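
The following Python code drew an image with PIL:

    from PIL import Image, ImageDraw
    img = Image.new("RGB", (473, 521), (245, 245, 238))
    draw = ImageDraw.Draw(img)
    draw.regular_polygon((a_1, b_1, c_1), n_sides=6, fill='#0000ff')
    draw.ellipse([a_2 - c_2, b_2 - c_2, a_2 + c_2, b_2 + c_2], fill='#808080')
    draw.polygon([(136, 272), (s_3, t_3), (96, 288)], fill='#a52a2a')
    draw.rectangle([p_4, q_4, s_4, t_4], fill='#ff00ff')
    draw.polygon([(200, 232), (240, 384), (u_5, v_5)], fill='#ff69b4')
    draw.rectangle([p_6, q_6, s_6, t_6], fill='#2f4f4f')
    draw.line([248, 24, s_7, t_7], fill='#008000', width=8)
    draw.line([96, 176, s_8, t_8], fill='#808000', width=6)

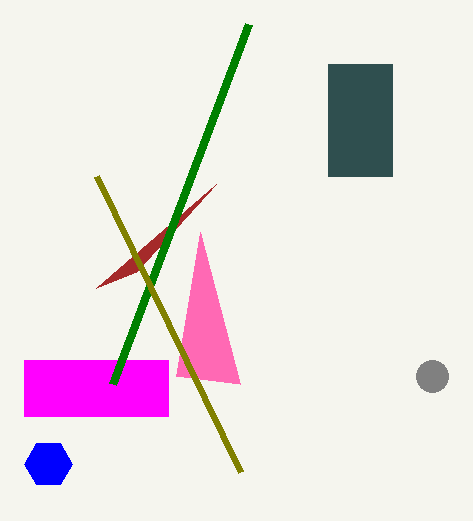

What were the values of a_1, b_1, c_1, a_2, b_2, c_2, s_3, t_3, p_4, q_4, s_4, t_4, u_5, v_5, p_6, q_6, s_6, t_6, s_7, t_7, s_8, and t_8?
a_1 = 48, b_1 = 464, c_1 = 24, a_2 = 432, b_2 = 376, c_2 = 16, s_3 = 216, t_3 = 184, p_4 = 24, q_4 = 360, s_4 = 168, t_4 = 416, u_5 = 176, v_5 = 376, p_6 = 328, q_6 = 64, s_6 = 392, t_6 = 176, s_7 = 112, t_7 = 384, s_8 = 240, t_8 = 472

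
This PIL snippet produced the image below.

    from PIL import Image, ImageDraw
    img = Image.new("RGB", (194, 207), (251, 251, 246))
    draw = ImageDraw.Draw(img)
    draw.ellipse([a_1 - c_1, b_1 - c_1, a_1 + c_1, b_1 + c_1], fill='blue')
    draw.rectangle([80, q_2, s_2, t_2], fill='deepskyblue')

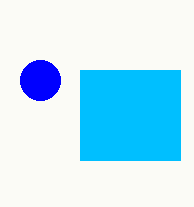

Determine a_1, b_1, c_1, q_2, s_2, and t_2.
a_1 = 40, b_1 = 80, c_1 = 20, q_2 = 70, s_2 = 180, t_2 = 160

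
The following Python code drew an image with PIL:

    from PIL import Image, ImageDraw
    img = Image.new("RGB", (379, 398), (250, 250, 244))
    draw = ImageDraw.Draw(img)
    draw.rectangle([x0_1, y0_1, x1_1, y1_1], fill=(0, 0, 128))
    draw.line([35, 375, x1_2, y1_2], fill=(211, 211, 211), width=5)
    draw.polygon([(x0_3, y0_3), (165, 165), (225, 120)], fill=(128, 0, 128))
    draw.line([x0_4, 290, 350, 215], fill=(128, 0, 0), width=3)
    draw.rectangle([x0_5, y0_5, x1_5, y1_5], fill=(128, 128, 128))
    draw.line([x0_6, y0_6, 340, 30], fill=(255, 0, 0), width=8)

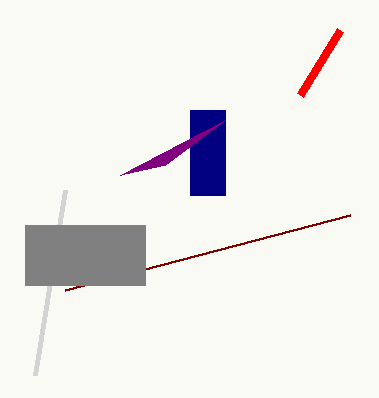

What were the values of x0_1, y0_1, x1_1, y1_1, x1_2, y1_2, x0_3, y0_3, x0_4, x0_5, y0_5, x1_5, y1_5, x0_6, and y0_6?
x0_1 = 190; y0_1 = 110; x1_1 = 225; y1_1 = 195; x1_2 = 65; y1_2 = 190; x0_3 = 120; y0_3 = 175; x0_4 = 65; x0_5 = 25; y0_5 = 225; x1_5 = 145; y1_5 = 285; x0_6 = 300; y0_6 = 95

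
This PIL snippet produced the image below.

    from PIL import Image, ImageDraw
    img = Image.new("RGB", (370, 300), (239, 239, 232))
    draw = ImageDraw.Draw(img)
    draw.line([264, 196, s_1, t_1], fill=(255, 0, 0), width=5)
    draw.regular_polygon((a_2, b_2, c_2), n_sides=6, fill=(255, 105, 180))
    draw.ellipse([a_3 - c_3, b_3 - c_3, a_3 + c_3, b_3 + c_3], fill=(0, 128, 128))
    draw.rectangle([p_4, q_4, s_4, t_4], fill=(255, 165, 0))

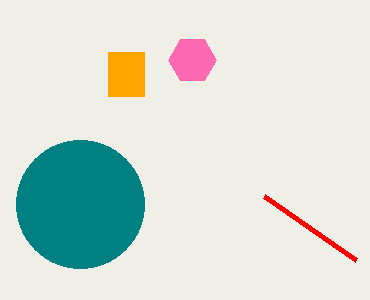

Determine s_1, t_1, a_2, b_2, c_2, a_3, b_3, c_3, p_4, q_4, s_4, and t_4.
s_1 = 356; t_1 = 260; a_2 = 192; b_2 = 60; c_2 = 24; a_3 = 80; b_3 = 204; c_3 = 64; p_4 = 108; q_4 = 52; s_4 = 144; t_4 = 96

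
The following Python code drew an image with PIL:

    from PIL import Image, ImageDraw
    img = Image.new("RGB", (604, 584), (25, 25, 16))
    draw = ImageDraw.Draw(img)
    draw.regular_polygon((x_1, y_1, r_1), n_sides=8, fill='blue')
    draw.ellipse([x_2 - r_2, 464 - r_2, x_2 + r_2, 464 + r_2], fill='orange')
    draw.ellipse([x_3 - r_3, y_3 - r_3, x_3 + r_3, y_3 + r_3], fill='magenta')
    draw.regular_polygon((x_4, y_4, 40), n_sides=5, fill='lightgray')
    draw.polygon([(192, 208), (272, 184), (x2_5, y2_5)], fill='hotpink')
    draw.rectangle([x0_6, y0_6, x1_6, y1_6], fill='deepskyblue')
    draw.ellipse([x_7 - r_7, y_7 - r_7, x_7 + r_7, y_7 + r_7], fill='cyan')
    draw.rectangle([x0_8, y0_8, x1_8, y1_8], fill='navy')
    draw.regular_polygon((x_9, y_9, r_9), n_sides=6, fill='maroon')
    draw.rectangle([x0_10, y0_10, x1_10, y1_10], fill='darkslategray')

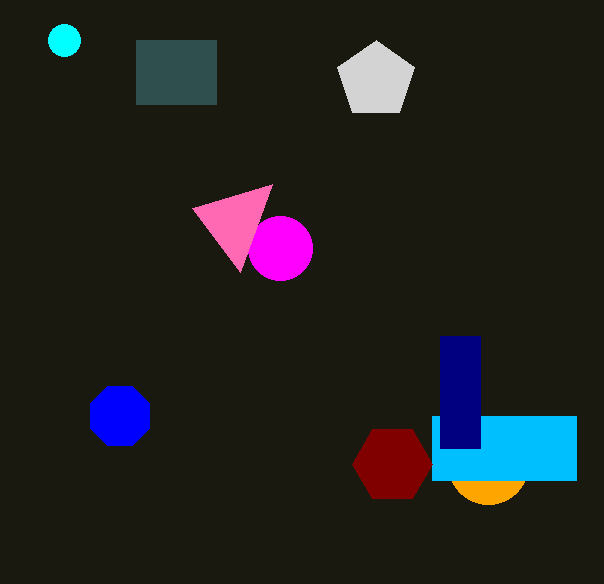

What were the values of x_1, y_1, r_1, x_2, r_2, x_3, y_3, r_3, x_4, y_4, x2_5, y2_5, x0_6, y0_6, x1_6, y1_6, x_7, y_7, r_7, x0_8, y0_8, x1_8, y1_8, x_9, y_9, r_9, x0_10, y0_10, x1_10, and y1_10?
x_1 = 120; y_1 = 416; r_1 = 32; x_2 = 488; r_2 = 40; x_3 = 280; y_3 = 248; r_3 = 32; x_4 = 376; y_4 = 80; x2_5 = 240; y2_5 = 272; x0_6 = 432; y0_6 = 416; x1_6 = 576; y1_6 = 480; x_7 = 64; y_7 = 40; r_7 = 16; x0_8 = 440; y0_8 = 336; x1_8 = 480; y1_8 = 448; x_9 = 392; y_9 = 464; r_9 = 40; x0_10 = 136; y0_10 = 40; x1_10 = 216; y1_10 = 104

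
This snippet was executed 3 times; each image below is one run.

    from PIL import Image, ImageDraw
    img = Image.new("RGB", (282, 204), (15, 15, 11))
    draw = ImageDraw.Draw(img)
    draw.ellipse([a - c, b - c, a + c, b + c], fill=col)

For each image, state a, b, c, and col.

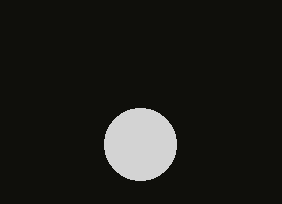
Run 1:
a = 140; b = 144; c = 36; col = 'lightgray'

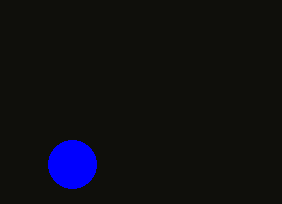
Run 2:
a = 72; b = 164; c = 24; col = 'blue'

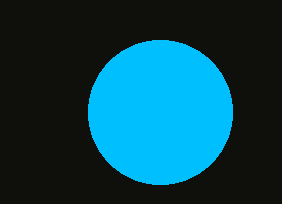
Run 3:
a = 160
b = 112
c = 72
col = 'deepskyblue'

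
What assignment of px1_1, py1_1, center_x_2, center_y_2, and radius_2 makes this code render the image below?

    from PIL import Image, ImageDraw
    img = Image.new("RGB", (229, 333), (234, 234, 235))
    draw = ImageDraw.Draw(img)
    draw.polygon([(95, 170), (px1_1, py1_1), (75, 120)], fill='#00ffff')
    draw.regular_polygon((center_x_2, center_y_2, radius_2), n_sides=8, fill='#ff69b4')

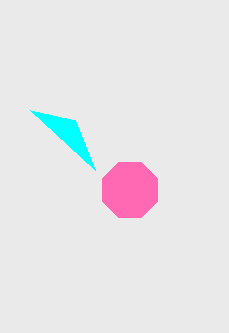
px1_1 = 30; py1_1 = 110; center_x_2 = 130; center_y_2 = 190; radius_2 = 30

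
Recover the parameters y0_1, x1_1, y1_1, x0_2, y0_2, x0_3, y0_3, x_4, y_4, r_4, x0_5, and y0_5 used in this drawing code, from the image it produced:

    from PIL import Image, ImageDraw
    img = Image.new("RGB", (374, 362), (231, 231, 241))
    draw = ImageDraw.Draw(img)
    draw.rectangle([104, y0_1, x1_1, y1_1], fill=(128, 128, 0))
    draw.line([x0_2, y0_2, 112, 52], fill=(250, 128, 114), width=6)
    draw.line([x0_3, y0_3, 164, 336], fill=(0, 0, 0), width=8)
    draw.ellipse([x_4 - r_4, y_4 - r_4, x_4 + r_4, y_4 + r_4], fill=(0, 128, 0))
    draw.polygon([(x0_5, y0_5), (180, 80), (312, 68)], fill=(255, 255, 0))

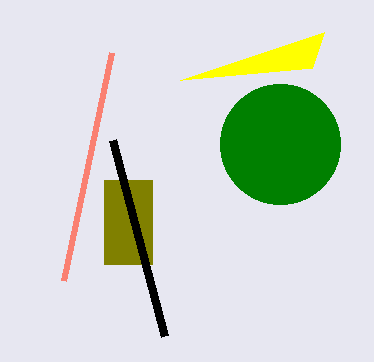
y0_1 = 180
x1_1 = 152
y1_1 = 264
x0_2 = 64
y0_2 = 280
x0_3 = 112
y0_3 = 140
x_4 = 280
y_4 = 144
r_4 = 60
x0_5 = 324
y0_5 = 32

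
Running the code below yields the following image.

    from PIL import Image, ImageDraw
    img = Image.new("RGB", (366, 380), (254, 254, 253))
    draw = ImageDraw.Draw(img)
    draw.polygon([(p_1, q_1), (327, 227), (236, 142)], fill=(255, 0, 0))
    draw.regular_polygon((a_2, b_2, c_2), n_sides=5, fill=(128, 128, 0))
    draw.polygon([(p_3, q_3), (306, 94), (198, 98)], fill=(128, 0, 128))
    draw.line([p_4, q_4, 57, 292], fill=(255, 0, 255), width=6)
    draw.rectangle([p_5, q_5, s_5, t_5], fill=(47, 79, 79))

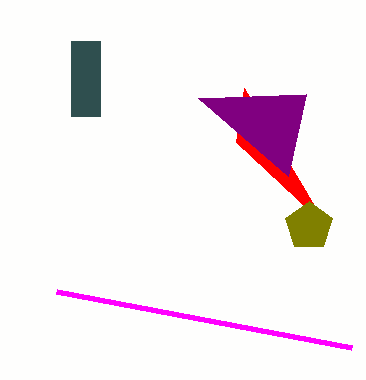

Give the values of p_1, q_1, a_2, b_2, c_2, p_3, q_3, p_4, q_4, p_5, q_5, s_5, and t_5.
p_1 = 244; q_1 = 88; a_2 = 309; b_2 = 226; c_2 = 25; p_3 = 288; q_3 = 176; p_4 = 352; q_4 = 348; p_5 = 71; q_5 = 41; s_5 = 100; t_5 = 116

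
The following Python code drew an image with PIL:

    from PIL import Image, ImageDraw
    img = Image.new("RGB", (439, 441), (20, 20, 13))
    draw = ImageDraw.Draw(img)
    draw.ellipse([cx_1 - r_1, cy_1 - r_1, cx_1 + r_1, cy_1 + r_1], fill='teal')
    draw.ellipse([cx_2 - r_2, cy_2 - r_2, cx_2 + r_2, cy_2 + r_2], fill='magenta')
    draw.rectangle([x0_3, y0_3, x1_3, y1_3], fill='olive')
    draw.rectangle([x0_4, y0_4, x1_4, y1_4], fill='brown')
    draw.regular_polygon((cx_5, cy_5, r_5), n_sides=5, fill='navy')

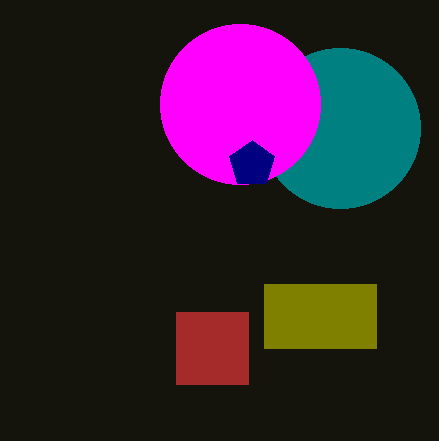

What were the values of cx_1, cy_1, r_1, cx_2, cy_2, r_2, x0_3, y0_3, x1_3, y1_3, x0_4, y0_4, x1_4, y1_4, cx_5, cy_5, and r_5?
cx_1 = 340
cy_1 = 128
r_1 = 80
cx_2 = 240
cy_2 = 104
r_2 = 80
x0_3 = 264
y0_3 = 284
x1_3 = 376
y1_3 = 348
x0_4 = 176
y0_4 = 312
x1_4 = 248
y1_4 = 384
cx_5 = 252
cy_5 = 164
r_5 = 24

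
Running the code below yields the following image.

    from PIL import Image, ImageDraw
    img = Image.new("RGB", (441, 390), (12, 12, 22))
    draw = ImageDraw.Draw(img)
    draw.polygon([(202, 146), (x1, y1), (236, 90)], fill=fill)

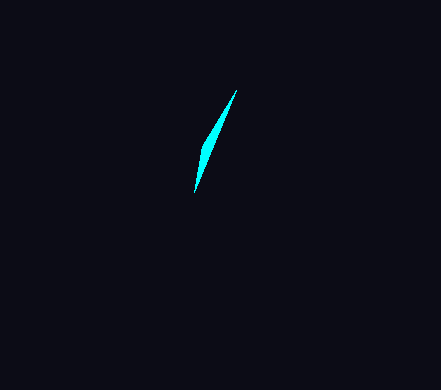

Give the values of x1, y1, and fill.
x1 = 194, y1 = 192, fill = 'cyan'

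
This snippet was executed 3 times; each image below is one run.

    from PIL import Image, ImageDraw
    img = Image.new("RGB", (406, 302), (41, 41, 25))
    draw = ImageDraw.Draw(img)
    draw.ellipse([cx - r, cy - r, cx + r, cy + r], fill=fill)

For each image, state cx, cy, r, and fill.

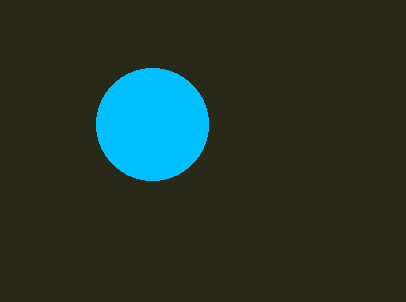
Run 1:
cx = 152
cy = 124
r = 56
fill = 'deepskyblue'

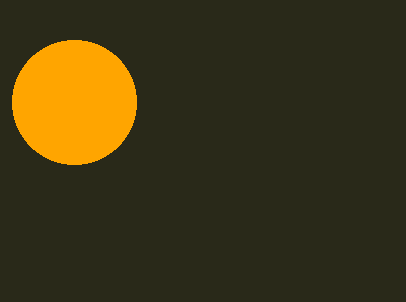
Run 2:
cx = 74
cy = 102
r = 62
fill = 'orange'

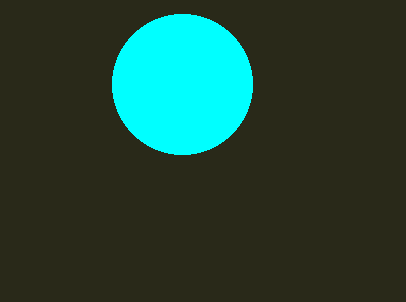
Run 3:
cx = 182
cy = 84
r = 70
fill = 'cyan'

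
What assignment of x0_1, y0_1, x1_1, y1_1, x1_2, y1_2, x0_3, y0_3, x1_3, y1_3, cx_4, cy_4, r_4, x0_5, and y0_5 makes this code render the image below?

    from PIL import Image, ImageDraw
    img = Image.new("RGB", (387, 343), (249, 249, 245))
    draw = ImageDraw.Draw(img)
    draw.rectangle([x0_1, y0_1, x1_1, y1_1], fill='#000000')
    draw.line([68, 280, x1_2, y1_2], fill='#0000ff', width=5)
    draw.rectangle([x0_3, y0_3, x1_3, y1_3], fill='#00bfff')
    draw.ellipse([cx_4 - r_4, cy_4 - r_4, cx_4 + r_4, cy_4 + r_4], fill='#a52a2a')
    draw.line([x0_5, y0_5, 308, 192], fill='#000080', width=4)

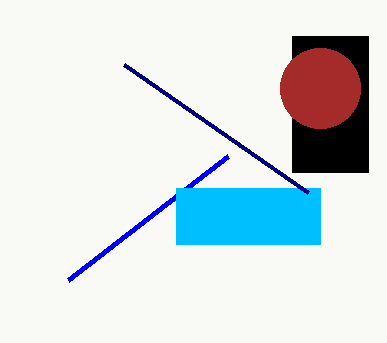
x0_1 = 292; y0_1 = 36; x1_1 = 368; y1_1 = 172; x1_2 = 228; y1_2 = 156; x0_3 = 176; y0_3 = 188; x1_3 = 320; y1_3 = 244; cx_4 = 320; cy_4 = 88; r_4 = 40; x0_5 = 124; y0_5 = 64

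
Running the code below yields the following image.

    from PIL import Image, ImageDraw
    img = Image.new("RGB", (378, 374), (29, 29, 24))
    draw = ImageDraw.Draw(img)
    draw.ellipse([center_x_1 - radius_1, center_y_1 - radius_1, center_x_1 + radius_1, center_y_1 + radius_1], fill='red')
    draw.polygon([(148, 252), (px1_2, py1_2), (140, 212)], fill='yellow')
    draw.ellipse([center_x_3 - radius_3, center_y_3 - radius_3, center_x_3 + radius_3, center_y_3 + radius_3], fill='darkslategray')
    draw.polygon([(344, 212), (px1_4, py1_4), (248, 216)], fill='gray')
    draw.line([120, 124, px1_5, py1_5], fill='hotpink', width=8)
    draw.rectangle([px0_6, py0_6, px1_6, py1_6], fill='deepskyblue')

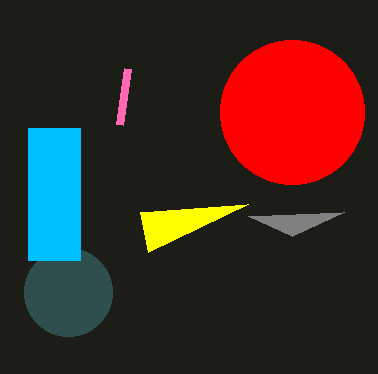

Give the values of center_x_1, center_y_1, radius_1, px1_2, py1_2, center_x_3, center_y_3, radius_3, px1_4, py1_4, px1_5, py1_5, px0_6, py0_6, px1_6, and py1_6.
center_x_1 = 292; center_y_1 = 112; radius_1 = 72; px1_2 = 248; py1_2 = 204; center_x_3 = 68; center_y_3 = 292; radius_3 = 44; px1_4 = 292; py1_4 = 236; px1_5 = 128; py1_5 = 68; px0_6 = 28; py0_6 = 128; px1_6 = 80; py1_6 = 260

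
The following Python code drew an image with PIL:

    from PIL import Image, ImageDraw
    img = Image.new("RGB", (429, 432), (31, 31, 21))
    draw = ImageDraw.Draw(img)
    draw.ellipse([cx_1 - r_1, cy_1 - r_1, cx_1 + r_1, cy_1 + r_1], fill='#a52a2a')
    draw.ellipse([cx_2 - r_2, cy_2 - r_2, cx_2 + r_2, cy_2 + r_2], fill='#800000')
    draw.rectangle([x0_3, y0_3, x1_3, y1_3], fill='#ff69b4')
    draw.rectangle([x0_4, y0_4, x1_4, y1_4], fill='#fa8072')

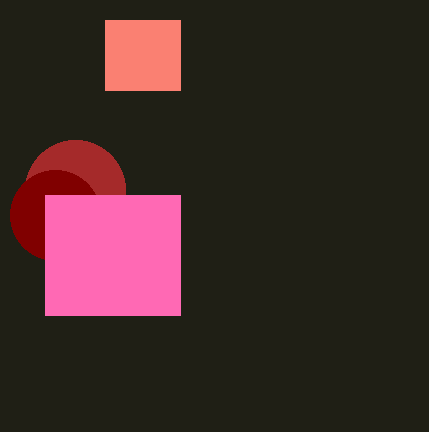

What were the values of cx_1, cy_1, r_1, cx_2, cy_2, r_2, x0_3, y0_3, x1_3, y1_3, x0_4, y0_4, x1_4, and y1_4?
cx_1 = 75; cy_1 = 190; r_1 = 50; cx_2 = 55; cy_2 = 215; r_2 = 45; x0_3 = 45; y0_3 = 195; x1_3 = 180; y1_3 = 315; x0_4 = 105; y0_4 = 20; x1_4 = 180; y1_4 = 90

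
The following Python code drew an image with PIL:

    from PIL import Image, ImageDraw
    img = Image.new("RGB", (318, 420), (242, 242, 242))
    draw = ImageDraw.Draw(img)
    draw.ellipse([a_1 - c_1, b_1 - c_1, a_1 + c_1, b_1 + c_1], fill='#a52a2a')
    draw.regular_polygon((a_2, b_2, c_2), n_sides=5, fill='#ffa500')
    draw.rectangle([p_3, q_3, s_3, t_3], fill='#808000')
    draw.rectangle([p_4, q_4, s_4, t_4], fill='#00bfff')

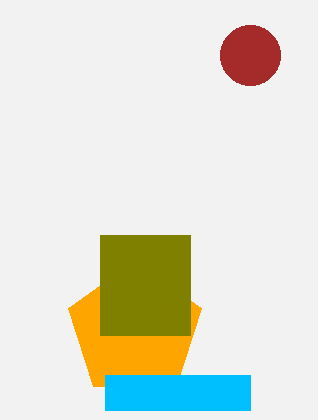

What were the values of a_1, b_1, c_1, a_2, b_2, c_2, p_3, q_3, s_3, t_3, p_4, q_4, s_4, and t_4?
a_1 = 250; b_1 = 55; c_1 = 30; a_2 = 135; b_2 = 330; c_2 = 70; p_3 = 100; q_3 = 235; s_3 = 190; t_3 = 335; p_4 = 105; q_4 = 375; s_4 = 250; t_4 = 410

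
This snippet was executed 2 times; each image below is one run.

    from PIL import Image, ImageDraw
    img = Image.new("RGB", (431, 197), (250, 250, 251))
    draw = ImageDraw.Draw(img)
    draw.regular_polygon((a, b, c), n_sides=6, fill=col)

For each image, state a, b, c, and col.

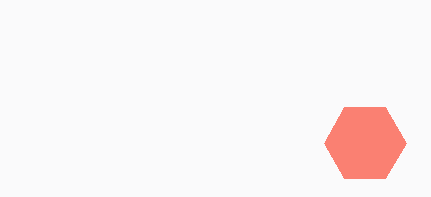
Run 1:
a = 365
b = 143
c = 41
col = 'salmon'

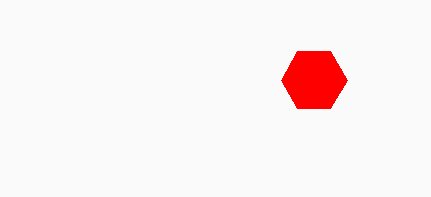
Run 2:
a = 314
b = 80
c = 33
col = 'red'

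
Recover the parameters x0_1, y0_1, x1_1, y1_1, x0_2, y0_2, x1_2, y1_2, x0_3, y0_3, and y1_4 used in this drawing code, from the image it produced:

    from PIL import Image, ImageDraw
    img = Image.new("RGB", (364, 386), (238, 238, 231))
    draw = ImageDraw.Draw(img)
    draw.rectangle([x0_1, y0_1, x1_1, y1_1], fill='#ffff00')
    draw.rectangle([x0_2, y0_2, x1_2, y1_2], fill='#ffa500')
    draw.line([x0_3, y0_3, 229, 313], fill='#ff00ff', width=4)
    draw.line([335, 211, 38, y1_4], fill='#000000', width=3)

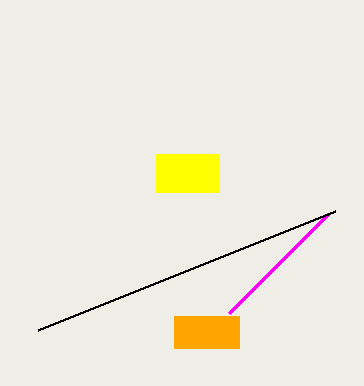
x0_1 = 156; y0_1 = 154; x1_1 = 219; y1_1 = 192; x0_2 = 174; y0_2 = 316; x1_2 = 239; y1_2 = 348; x0_3 = 328; y0_3 = 214; y1_4 = 330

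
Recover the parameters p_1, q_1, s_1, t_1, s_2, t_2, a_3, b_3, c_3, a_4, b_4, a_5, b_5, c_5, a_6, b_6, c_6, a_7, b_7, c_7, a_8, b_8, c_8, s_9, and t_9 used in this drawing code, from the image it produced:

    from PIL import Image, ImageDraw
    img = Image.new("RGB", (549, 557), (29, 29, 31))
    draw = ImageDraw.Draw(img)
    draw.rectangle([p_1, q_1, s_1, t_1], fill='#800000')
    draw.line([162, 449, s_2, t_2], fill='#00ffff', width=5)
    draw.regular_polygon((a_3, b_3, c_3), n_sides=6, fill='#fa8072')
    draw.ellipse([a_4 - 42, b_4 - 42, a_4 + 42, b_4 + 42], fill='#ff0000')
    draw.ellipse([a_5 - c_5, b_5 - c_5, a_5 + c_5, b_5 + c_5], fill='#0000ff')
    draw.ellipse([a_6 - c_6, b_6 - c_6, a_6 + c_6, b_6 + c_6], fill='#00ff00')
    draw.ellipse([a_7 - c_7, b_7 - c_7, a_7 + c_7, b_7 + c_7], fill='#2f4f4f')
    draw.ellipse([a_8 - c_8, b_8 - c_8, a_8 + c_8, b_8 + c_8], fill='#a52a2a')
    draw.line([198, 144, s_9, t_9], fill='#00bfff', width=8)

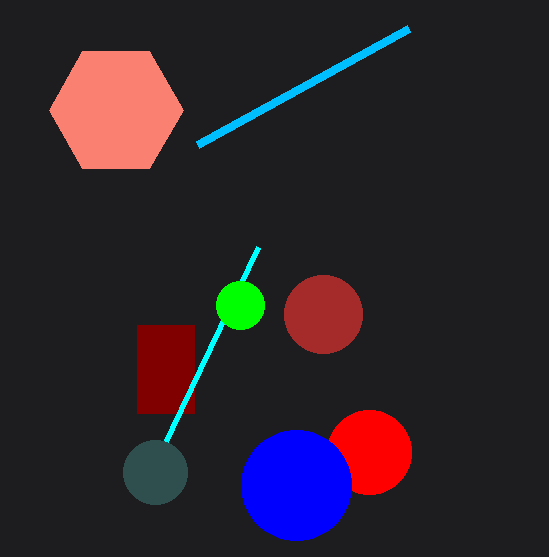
p_1 = 137, q_1 = 325, s_1 = 194, t_1 = 413, s_2 = 258, t_2 = 247, a_3 = 116, b_3 = 110, c_3 = 67, a_4 = 369, b_4 = 452, a_5 = 296, b_5 = 485, c_5 = 55, a_6 = 240, b_6 = 305, c_6 = 24, a_7 = 155, b_7 = 472, c_7 = 32, a_8 = 323, b_8 = 314, c_8 = 39, s_9 = 409, t_9 = 28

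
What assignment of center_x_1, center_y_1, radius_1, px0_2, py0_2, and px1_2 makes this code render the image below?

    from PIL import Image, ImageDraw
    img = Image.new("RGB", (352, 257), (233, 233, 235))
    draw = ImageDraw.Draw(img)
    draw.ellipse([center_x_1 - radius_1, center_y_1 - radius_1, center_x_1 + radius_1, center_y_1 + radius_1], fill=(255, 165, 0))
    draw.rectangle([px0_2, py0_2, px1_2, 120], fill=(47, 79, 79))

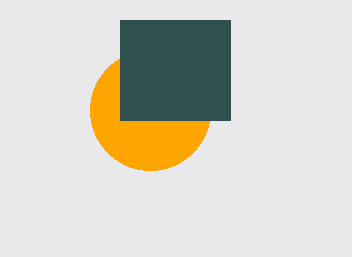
center_x_1 = 150
center_y_1 = 110
radius_1 = 60
px0_2 = 120
py0_2 = 20
px1_2 = 230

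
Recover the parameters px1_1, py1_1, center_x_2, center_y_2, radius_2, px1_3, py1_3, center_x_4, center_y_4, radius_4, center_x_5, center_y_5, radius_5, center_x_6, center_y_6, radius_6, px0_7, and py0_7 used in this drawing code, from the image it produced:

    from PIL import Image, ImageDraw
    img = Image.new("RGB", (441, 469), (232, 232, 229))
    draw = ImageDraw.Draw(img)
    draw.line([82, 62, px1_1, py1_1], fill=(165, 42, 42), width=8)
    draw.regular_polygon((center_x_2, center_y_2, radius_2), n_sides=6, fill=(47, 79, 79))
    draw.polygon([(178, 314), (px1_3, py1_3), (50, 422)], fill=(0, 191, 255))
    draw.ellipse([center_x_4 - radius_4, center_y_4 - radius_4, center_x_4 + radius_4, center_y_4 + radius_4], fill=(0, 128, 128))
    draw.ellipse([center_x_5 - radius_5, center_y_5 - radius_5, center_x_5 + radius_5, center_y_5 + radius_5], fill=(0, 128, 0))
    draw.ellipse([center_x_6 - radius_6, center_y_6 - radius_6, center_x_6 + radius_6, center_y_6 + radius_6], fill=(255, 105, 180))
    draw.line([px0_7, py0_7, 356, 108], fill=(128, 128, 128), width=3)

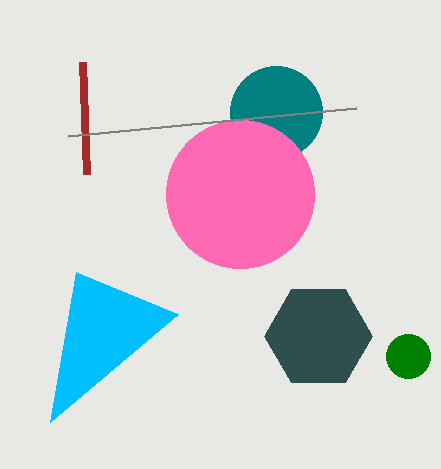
px1_1 = 86, py1_1 = 174, center_x_2 = 318, center_y_2 = 336, radius_2 = 54, px1_3 = 76, py1_3 = 272, center_x_4 = 276, center_y_4 = 112, radius_4 = 46, center_x_5 = 408, center_y_5 = 356, radius_5 = 22, center_x_6 = 240, center_y_6 = 194, radius_6 = 74, px0_7 = 68, py0_7 = 136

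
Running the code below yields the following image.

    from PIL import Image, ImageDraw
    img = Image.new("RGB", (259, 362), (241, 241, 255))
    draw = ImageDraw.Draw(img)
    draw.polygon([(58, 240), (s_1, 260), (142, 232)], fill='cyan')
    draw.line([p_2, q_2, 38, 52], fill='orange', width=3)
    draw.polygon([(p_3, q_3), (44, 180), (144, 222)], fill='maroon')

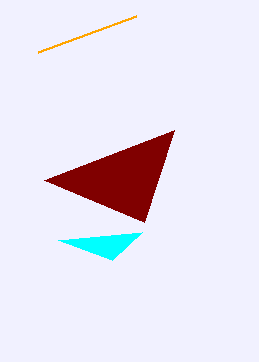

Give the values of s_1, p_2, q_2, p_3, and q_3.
s_1 = 112
p_2 = 136
q_2 = 16
p_3 = 174
q_3 = 130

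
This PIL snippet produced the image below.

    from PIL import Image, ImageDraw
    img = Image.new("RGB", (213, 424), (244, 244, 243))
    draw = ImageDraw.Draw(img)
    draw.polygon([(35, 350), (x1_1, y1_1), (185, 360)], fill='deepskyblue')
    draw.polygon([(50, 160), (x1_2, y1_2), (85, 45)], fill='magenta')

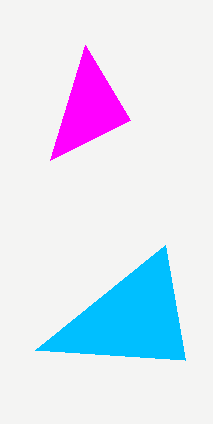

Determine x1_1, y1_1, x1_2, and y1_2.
x1_1 = 165
y1_1 = 245
x1_2 = 130
y1_2 = 120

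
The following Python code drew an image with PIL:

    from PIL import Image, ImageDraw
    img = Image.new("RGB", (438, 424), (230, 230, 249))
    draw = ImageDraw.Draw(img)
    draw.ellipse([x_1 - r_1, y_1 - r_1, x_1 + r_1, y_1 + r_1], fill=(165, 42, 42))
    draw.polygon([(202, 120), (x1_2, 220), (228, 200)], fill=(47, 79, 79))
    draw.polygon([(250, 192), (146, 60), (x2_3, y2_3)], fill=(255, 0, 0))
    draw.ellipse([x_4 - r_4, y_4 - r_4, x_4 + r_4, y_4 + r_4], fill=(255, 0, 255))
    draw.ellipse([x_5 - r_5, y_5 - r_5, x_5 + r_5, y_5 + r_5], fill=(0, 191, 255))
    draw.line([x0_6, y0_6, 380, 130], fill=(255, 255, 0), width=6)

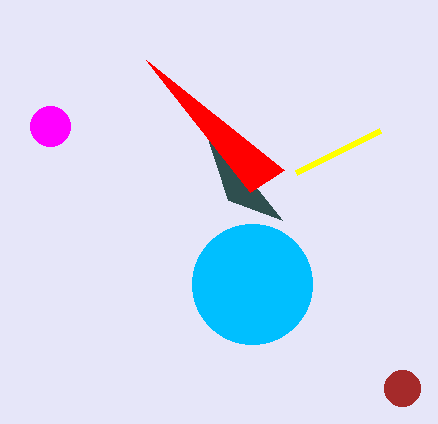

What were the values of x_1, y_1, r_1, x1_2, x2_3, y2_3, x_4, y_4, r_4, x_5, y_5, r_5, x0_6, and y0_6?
x_1 = 402, y_1 = 388, r_1 = 18, x1_2 = 282, x2_3 = 284, y2_3 = 170, x_4 = 50, y_4 = 126, r_4 = 20, x_5 = 252, y_5 = 284, r_5 = 60, x0_6 = 296, y0_6 = 172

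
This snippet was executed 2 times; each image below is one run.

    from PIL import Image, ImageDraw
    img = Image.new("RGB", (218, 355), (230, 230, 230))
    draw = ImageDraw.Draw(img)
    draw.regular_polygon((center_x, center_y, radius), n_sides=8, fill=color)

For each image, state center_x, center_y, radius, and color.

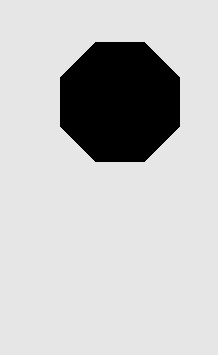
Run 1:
center_x = 120
center_y = 102
radius = 64
color = 'black'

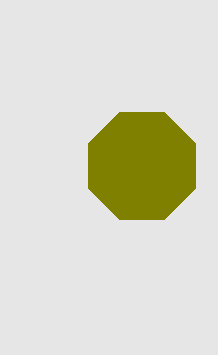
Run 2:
center_x = 142
center_y = 166
radius = 58
color = 'olive'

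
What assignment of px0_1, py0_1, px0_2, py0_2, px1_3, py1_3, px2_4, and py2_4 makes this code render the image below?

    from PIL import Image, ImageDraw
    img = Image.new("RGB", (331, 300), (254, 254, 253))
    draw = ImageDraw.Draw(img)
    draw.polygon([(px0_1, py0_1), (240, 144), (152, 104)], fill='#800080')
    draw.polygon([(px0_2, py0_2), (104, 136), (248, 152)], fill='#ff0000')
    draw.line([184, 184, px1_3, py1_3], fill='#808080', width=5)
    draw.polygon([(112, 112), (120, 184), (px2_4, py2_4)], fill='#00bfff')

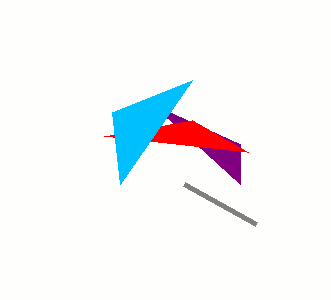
px0_1 = 240; py0_1 = 184; px0_2 = 192; py0_2 = 120; px1_3 = 256; py1_3 = 224; px2_4 = 192; py2_4 = 80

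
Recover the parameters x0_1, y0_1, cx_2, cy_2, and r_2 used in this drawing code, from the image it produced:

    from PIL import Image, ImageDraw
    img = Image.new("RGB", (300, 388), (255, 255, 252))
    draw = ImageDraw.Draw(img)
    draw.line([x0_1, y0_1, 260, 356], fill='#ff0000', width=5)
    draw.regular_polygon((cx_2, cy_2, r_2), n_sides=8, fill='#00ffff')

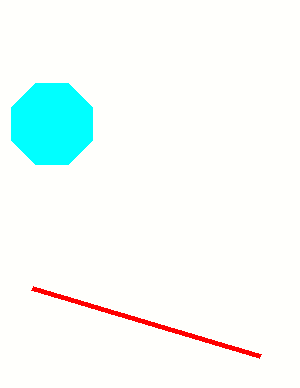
x0_1 = 32, y0_1 = 288, cx_2 = 52, cy_2 = 124, r_2 = 44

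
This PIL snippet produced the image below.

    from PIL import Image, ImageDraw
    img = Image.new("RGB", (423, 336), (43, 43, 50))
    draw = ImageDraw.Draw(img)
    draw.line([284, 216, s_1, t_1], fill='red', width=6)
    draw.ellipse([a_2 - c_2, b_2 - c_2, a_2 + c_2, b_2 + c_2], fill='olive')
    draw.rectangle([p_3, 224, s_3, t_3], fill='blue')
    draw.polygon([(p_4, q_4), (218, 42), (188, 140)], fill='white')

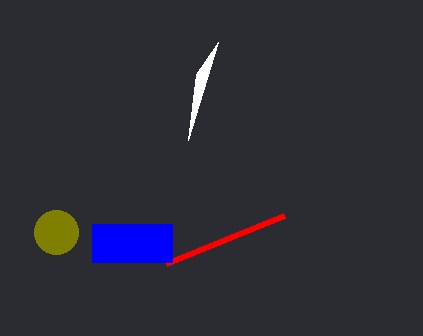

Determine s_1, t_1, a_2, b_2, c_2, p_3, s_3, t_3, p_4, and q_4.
s_1 = 166; t_1 = 264; a_2 = 56; b_2 = 232; c_2 = 22; p_3 = 92; s_3 = 172; t_3 = 262; p_4 = 196; q_4 = 74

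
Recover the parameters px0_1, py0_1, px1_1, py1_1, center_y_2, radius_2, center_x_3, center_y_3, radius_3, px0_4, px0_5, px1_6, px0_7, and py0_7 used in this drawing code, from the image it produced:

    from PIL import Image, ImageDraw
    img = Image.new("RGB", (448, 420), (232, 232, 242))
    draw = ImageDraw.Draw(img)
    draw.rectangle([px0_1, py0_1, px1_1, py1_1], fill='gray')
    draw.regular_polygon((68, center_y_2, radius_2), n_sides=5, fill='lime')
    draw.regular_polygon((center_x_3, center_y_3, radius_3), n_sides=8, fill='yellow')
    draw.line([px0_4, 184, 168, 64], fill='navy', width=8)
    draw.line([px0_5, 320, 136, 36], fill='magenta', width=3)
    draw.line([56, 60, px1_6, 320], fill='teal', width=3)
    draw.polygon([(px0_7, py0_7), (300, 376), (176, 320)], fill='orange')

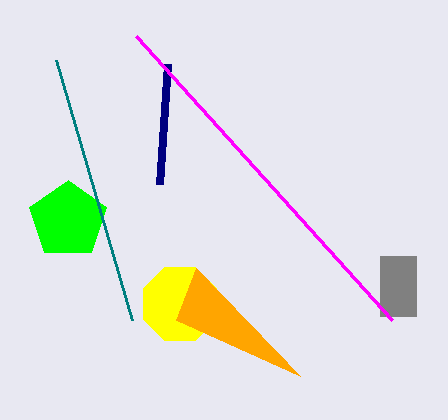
px0_1 = 380
py0_1 = 256
px1_1 = 416
py1_1 = 316
center_y_2 = 220
radius_2 = 40
center_x_3 = 180
center_y_3 = 304
radius_3 = 40
px0_4 = 160
px0_5 = 392
px1_6 = 132
px0_7 = 196
py0_7 = 268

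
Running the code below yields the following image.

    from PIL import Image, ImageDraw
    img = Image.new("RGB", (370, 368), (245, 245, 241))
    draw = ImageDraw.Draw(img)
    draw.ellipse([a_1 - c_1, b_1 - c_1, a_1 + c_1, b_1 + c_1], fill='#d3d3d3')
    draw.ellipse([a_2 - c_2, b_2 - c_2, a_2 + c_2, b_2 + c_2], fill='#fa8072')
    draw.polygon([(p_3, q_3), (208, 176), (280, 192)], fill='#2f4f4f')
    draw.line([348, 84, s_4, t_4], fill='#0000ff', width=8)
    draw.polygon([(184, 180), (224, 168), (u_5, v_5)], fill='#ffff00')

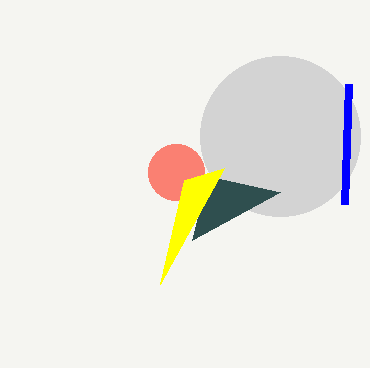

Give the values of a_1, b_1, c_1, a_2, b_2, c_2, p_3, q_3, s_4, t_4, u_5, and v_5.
a_1 = 280
b_1 = 136
c_1 = 80
a_2 = 176
b_2 = 172
c_2 = 28
p_3 = 192
q_3 = 240
s_4 = 344
t_4 = 204
u_5 = 160
v_5 = 284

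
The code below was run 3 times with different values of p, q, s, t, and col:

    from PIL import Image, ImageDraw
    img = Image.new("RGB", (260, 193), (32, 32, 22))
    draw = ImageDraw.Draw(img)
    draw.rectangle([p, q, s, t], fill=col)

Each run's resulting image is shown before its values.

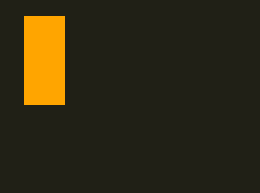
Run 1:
p = 24
q = 16
s = 64
t = 104
col = 'orange'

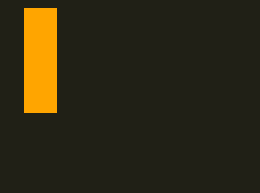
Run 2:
p = 24
q = 8
s = 56
t = 112
col = 'orange'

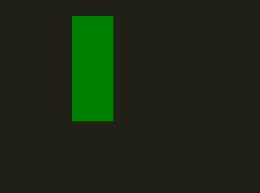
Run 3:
p = 72, q = 16, s = 112, t = 120, col = 'green'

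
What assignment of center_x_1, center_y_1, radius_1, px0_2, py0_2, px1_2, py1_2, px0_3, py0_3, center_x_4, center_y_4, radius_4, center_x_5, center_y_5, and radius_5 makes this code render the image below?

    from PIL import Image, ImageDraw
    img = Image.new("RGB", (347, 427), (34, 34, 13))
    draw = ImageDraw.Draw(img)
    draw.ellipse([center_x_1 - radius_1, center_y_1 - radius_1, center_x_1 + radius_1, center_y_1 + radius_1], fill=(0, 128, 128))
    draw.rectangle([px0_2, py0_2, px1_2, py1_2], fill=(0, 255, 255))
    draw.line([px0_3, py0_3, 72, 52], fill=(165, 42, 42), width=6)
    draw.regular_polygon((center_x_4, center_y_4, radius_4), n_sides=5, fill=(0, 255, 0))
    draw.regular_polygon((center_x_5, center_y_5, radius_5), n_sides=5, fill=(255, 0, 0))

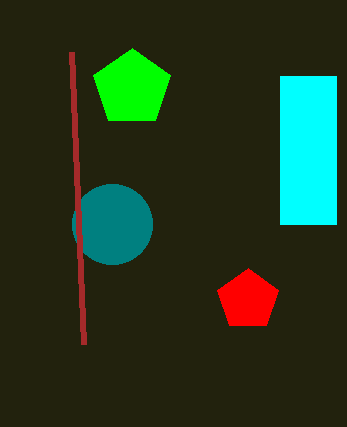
center_x_1 = 112, center_y_1 = 224, radius_1 = 40, px0_2 = 280, py0_2 = 76, px1_2 = 336, py1_2 = 224, px0_3 = 84, py0_3 = 344, center_x_4 = 132, center_y_4 = 88, radius_4 = 40, center_x_5 = 248, center_y_5 = 300, radius_5 = 32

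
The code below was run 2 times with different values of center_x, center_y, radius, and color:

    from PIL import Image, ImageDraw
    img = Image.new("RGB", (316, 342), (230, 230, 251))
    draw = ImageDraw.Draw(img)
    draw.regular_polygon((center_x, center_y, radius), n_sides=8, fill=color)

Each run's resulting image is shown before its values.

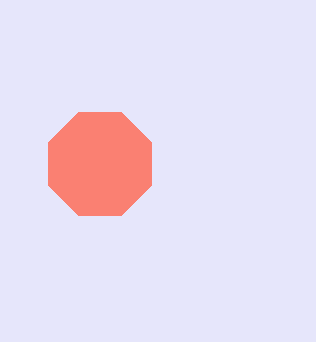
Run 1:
center_x = 100, center_y = 164, radius = 56, color = 'salmon'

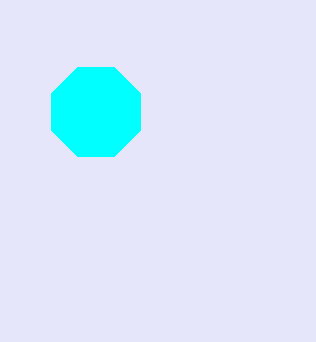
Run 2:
center_x = 96; center_y = 112; radius = 48; color = 'cyan'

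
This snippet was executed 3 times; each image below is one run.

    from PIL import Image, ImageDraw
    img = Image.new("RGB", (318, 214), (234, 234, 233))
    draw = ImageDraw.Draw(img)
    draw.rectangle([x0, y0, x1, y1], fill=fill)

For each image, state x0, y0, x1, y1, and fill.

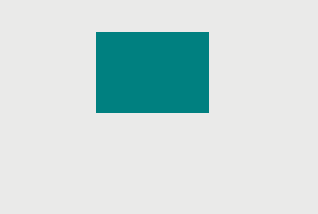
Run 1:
x0 = 96
y0 = 32
x1 = 208
y1 = 112
fill = 'teal'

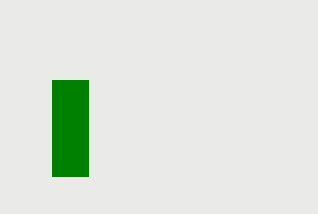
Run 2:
x0 = 52; y0 = 80; x1 = 88; y1 = 176; fill = 'green'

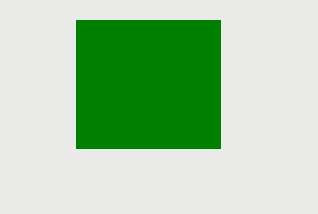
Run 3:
x0 = 76, y0 = 20, x1 = 220, y1 = 148, fill = 'green'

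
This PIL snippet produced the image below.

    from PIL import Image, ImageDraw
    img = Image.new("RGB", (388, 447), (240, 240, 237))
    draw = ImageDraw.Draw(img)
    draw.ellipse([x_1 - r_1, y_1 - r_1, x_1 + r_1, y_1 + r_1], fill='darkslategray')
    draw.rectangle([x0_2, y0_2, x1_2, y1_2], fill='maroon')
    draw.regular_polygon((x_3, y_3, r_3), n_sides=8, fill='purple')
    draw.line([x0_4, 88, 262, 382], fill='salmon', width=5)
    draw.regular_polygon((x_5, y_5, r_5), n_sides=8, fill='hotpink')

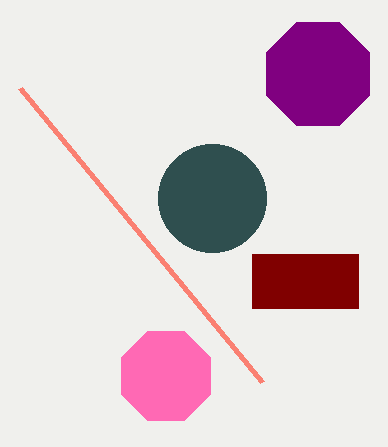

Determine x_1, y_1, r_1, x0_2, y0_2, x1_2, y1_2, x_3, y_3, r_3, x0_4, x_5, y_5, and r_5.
x_1 = 212
y_1 = 198
r_1 = 54
x0_2 = 252
y0_2 = 254
x1_2 = 358
y1_2 = 308
x_3 = 318
y_3 = 74
r_3 = 56
x0_4 = 20
x_5 = 166
y_5 = 376
r_5 = 48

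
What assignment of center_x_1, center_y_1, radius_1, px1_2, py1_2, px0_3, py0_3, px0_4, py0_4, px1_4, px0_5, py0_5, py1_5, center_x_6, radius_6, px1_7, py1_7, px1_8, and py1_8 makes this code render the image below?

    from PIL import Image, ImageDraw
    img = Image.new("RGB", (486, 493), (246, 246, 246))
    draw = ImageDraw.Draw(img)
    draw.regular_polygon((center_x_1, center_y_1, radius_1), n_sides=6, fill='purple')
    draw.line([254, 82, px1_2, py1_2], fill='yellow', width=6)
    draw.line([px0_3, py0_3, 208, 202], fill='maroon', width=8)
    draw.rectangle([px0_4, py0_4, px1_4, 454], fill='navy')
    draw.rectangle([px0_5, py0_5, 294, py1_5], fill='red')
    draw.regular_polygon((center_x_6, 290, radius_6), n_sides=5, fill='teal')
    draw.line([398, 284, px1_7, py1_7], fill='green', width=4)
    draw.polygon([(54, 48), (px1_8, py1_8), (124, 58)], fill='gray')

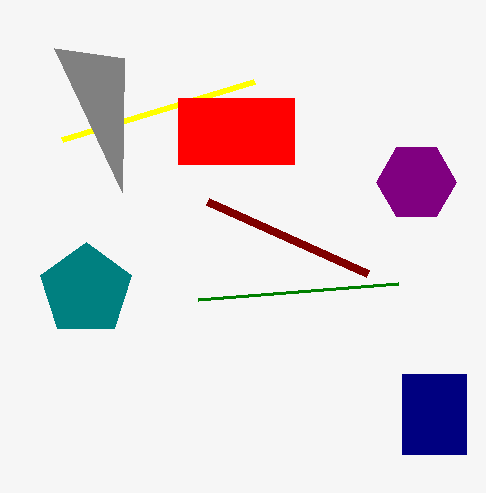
center_x_1 = 416, center_y_1 = 182, radius_1 = 40, px1_2 = 62, py1_2 = 140, px0_3 = 368, py0_3 = 274, px0_4 = 402, py0_4 = 374, px1_4 = 466, px0_5 = 178, py0_5 = 98, py1_5 = 164, center_x_6 = 86, radius_6 = 48, px1_7 = 198, py1_7 = 300, px1_8 = 122, py1_8 = 192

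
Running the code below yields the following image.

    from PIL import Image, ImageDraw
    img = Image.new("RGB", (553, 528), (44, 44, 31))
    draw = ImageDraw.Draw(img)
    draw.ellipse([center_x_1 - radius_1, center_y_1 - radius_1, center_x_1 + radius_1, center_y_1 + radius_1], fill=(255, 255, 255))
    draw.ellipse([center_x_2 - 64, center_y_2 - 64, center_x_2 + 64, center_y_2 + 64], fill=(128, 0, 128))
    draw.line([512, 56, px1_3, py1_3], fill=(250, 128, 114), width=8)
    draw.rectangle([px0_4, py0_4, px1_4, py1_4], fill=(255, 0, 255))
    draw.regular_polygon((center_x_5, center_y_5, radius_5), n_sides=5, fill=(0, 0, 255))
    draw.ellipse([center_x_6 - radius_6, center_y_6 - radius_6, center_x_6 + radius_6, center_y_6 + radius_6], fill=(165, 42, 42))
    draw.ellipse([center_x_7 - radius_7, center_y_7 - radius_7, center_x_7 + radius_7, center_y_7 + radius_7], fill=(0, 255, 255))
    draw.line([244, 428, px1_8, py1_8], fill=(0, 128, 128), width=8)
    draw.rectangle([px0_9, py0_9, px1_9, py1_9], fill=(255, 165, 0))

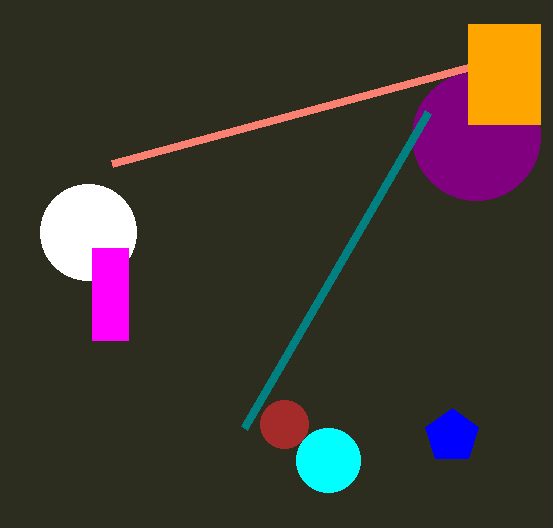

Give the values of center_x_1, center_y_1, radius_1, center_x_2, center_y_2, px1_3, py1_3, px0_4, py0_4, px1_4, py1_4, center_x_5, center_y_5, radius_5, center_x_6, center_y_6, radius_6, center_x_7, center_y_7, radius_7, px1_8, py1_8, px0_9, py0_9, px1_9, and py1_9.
center_x_1 = 88
center_y_1 = 232
radius_1 = 48
center_x_2 = 476
center_y_2 = 136
px1_3 = 112
py1_3 = 164
px0_4 = 92
py0_4 = 248
px1_4 = 128
py1_4 = 340
center_x_5 = 452
center_y_5 = 436
radius_5 = 28
center_x_6 = 284
center_y_6 = 424
radius_6 = 24
center_x_7 = 328
center_y_7 = 460
radius_7 = 32
px1_8 = 428
py1_8 = 112
px0_9 = 468
py0_9 = 24
px1_9 = 540
py1_9 = 124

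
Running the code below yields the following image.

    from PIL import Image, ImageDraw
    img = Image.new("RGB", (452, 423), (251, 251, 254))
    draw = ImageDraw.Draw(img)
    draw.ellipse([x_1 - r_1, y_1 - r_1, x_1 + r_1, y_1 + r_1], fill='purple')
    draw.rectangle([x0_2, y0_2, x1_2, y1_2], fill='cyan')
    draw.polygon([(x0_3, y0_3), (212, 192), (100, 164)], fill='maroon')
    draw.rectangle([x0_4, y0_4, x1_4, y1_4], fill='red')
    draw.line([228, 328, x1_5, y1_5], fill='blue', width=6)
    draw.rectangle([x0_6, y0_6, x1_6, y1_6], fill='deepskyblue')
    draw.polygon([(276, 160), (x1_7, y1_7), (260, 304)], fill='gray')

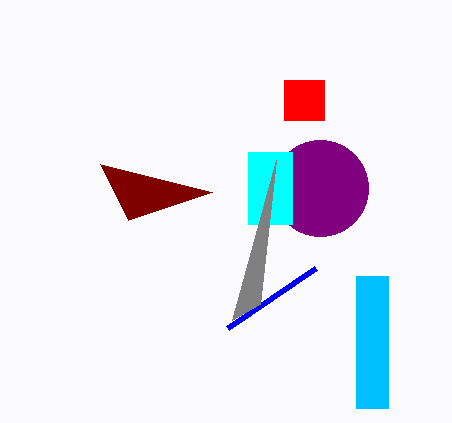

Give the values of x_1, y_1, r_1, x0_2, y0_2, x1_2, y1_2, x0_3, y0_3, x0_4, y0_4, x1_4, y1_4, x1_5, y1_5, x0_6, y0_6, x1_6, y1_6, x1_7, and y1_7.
x_1 = 320, y_1 = 188, r_1 = 48, x0_2 = 248, y0_2 = 152, x1_2 = 292, y1_2 = 224, x0_3 = 128, y0_3 = 220, x0_4 = 284, y0_4 = 80, x1_4 = 324, y1_4 = 120, x1_5 = 316, y1_5 = 268, x0_6 = 356, y0_6 = 276, x1_6 = 388, y1_6 = 408, x1_7 = 232, y1_7 = 320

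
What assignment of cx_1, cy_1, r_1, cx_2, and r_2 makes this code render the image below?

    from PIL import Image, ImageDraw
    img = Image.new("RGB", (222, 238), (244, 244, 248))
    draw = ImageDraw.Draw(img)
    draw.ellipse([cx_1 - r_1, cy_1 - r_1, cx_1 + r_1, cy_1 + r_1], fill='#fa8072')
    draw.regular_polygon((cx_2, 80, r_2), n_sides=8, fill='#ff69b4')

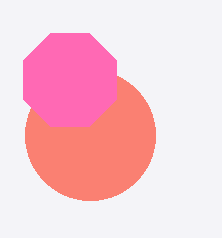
cx_1 = 90, cy_1 = 135, r_1 = 65, cx_2 = 70, r_2 = 50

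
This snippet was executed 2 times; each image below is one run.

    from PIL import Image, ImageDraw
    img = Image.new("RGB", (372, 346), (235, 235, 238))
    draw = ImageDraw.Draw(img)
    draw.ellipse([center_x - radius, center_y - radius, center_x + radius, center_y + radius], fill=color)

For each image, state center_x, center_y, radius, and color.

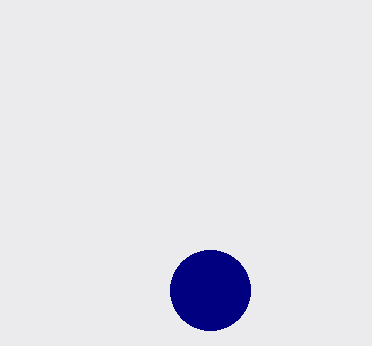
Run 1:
center_x = 210
center_y = 290
radius = 40
color = 'navy'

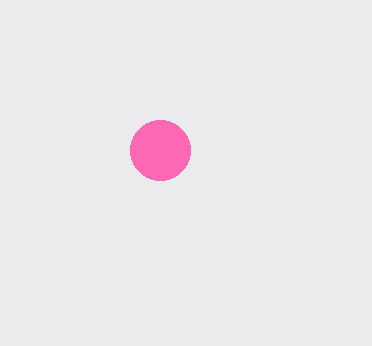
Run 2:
center_x = 160, center_y = 150, radius = 30, color = 'hotpink'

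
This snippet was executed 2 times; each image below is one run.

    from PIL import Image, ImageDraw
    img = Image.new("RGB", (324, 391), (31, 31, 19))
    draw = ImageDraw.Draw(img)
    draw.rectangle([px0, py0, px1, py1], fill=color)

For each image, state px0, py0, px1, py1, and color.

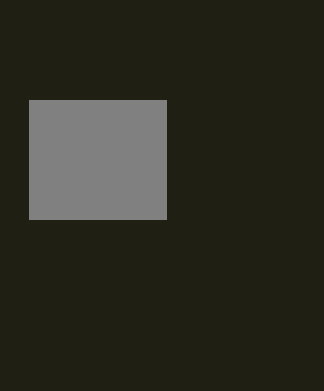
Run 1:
px0 = 29, py0 = 100, px1 = 166, py1 = 219, color = 'gray'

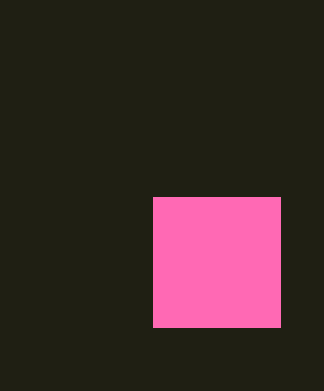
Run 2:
px0 = 153, py0 = 197, px1 = 280, py1 = 327, color = 'hotpink'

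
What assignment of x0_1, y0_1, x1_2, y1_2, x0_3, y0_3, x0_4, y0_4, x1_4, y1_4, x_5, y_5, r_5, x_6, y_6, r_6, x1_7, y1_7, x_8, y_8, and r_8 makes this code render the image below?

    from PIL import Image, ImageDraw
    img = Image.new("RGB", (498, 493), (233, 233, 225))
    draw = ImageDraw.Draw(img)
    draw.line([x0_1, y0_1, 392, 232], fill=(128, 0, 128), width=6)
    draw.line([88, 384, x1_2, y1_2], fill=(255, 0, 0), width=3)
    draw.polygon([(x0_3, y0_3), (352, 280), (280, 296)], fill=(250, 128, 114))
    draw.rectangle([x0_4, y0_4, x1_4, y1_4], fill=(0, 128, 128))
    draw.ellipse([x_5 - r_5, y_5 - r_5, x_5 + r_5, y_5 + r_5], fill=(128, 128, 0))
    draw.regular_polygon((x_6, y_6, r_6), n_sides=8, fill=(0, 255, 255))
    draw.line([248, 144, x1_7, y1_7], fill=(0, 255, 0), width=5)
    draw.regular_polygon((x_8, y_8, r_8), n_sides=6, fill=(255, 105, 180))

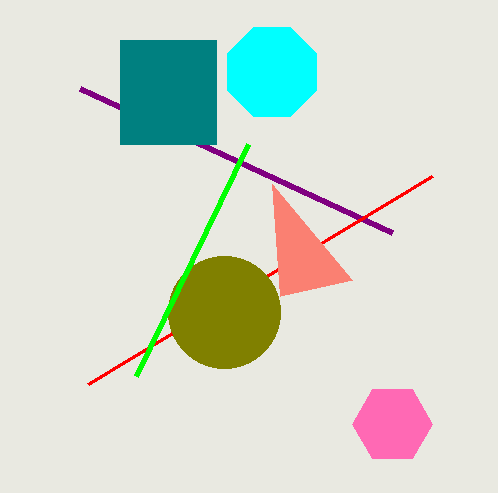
x0_1 = 80
y0_1 = 88
x1_2 = 432
y1_2 = 176
x0_3 = 272
y0_3 = 184
x0_4 = 120
y0_4 = 40
x1_4 = 216
y1_4 = 144
x_5 = 224
y_5 = 312
r_5 = 56
x_6 = 272
y_6 = 72
r_6 = 48
x1_7 = 136
y1_7 = 376
x_8 = 392
y_8 = 424
r_8 = 40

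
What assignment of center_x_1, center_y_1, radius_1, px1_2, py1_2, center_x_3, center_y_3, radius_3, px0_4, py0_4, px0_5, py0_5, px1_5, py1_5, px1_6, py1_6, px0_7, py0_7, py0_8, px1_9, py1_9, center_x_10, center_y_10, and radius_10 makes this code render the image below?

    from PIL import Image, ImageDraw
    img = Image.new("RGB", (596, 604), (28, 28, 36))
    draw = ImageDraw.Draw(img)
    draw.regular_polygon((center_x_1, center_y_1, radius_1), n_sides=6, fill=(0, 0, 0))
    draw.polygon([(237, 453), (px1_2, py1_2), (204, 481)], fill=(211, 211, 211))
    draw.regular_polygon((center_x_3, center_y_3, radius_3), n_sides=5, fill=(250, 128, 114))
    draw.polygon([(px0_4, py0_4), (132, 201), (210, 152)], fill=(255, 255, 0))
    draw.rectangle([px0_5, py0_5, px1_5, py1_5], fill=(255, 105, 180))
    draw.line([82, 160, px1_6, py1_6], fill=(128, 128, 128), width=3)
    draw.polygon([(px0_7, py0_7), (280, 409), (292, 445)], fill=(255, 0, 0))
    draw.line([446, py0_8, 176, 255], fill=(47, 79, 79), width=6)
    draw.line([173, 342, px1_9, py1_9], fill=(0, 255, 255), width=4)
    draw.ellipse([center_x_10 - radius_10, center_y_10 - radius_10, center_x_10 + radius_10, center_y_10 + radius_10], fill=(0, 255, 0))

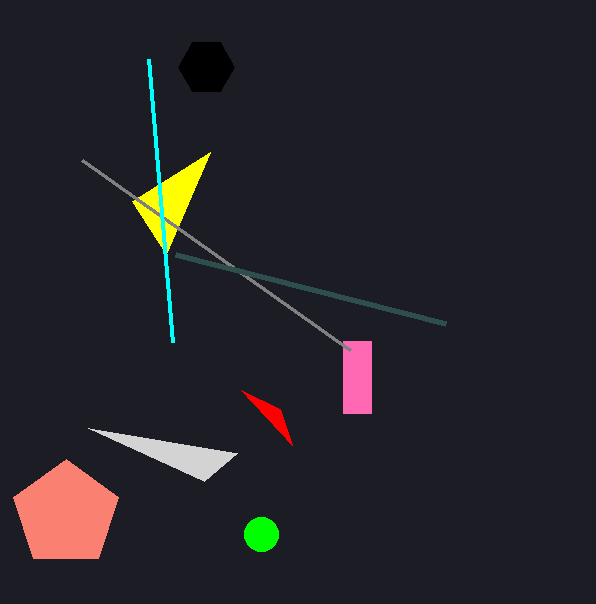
center_x_1 = 206, center_y_1 = 67, radius_1 = 28, px1_2 = 88, py1_2 = 428, center_x_3 = 66, center_y_3 = 514, radius_3 = 55, px0_4 = 166, py0_4 = 254, px0_5 = 343, py0_5 = 341, px1_5 = 371, py1_5 = 413, px1_6 = 350, py1_6 = 350, px0_7 = 241, py0_7 = 390, py0_8 = 324, px1_9 = 149, py1_9 = 59, center_x_10 = 261, center_y_10 = 534, radius_10 = 17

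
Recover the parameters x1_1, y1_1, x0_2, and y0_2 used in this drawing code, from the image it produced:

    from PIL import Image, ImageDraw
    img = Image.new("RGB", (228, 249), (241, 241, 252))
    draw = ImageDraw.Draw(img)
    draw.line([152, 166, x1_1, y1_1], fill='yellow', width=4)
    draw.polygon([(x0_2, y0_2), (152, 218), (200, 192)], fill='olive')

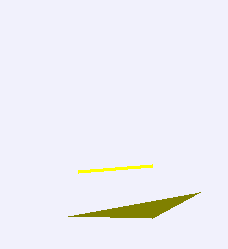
x1_1 = 78; y1_1 = 172; x0_2 = 68; y0_2 = 216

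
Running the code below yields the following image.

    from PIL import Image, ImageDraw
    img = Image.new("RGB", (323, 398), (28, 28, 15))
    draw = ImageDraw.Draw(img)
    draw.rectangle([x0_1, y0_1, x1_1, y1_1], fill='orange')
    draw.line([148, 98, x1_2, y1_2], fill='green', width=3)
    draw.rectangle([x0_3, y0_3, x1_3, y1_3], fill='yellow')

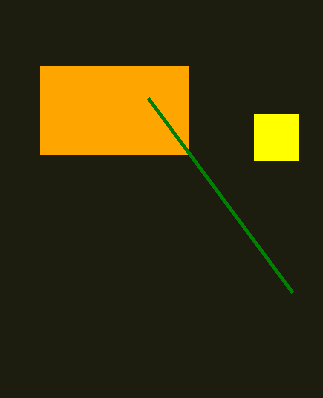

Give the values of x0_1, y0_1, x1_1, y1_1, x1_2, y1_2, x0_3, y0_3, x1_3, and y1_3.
x0_1 = 40, y0_1 = 66, x1_1 = 188, y1_1 = 154, x1_2 = 292, y1_2 = 292, x0_3 = 254, y0_3 = 114, x1_3 = 298, y1_3 = 160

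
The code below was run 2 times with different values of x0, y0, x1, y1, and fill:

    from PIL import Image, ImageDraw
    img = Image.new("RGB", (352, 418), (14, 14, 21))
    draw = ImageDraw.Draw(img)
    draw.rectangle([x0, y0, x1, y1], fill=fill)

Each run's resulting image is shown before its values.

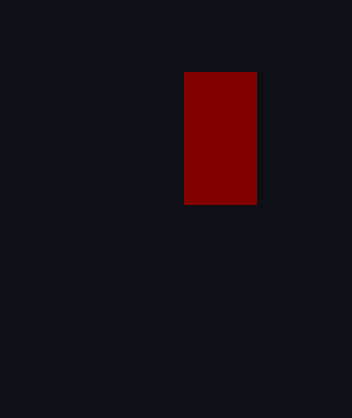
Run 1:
x0 = 184
y0 = 72
x1 = 256
y1 = 204
fill = 'maroon'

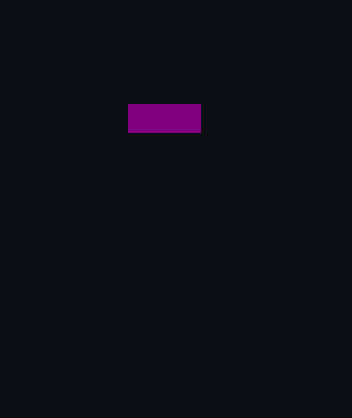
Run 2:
x0 = 128, y0 = 104, x1 = 200, y1 = 132, fill = 'purple'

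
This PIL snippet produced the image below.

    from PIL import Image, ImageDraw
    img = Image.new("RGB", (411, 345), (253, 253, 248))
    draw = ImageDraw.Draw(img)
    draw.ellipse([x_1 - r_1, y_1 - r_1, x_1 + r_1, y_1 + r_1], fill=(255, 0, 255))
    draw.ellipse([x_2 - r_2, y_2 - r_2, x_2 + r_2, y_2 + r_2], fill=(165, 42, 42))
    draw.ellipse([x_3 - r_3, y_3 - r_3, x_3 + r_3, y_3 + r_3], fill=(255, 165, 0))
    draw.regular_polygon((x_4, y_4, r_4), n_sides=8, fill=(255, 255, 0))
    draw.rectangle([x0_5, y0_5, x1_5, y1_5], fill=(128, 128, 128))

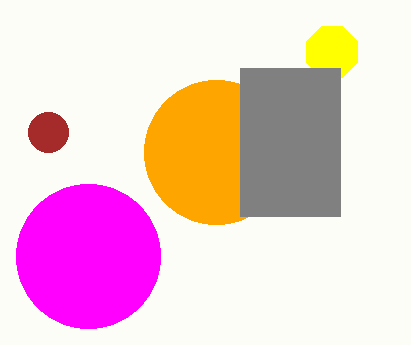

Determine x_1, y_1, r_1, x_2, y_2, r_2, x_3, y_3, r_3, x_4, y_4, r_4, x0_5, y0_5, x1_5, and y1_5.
x_1 = 88, y_1 = 256, r_1 = 72, x_2 = 48, y_2 = 132, r_2 = 20, x_3 = 216, y_3 = 152, r_3 = 72, x_4 = 332, y_4 = 52, r_4 = 28, x0_5 = 240, y0_5 = 68, x1_5 = 340, y1_5 = 216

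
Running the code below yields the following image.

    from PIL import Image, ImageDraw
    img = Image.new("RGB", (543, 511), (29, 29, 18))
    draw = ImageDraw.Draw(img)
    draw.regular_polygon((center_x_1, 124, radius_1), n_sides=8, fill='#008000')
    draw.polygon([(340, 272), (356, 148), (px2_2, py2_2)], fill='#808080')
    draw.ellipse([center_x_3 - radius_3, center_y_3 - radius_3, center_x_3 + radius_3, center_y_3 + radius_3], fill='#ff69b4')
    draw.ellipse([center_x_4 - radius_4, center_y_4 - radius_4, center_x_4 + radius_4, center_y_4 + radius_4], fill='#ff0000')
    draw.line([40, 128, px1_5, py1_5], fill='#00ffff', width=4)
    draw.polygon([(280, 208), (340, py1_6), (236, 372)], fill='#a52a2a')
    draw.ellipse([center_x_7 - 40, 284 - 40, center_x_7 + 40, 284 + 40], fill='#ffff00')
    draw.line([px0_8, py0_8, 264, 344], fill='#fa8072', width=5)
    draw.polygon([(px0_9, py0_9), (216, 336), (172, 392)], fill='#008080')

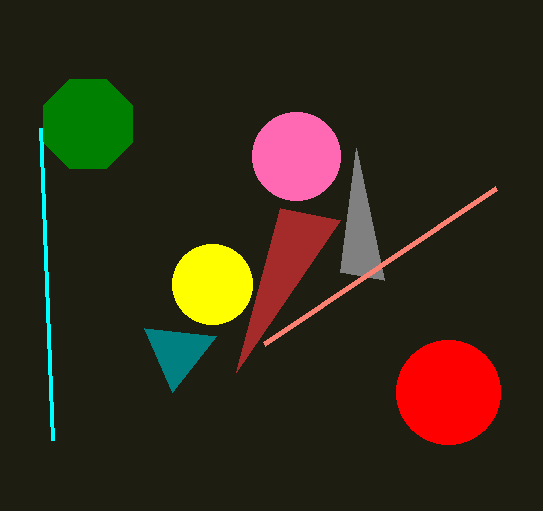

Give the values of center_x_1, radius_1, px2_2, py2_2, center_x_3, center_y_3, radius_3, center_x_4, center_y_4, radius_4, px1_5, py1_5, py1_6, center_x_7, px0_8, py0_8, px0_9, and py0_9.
center_x_1 = 88, radius_1 = 48, px2_2 = 384, py2_2 = 280, center_x_3 = 296, center_y_3 = 156, radius_3 = 44, center_x_4 = 448, center_y_4 = 392, radius_4 = 52, px1_5 = 52, py1_5 = 440, py1_6 = 220, center_x_7 = 212, px0_8 = 496, py0_8 = 188, px0_9 = 144, py0_9 = 328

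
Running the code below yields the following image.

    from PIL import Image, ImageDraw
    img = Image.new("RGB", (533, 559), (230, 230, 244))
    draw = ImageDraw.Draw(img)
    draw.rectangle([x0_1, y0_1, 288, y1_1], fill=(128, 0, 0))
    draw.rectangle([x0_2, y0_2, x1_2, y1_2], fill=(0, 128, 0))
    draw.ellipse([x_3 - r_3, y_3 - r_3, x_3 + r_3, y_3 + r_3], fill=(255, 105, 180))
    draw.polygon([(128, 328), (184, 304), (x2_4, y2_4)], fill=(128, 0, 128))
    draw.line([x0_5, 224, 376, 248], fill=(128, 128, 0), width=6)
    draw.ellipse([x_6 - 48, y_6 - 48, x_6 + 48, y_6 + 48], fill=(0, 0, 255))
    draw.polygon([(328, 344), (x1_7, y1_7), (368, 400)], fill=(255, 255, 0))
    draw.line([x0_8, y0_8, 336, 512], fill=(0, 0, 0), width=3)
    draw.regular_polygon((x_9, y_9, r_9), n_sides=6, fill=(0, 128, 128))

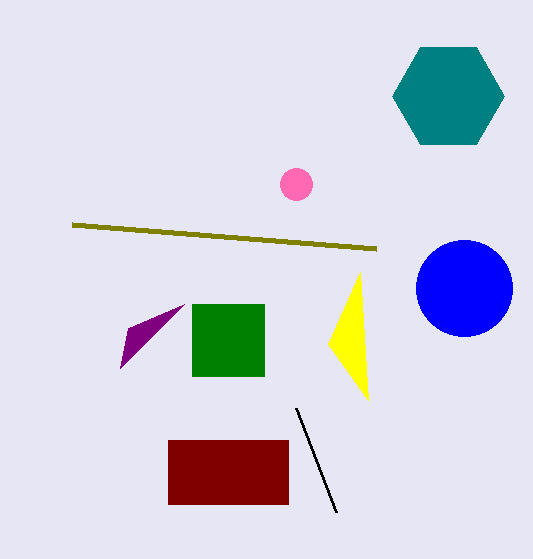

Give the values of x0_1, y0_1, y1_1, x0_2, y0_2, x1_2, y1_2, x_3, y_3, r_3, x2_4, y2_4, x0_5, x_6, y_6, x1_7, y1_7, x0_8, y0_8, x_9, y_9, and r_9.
x0_1 = 168
y0_1 = 440
y1_1 = 504
x0_2 = 192
y0_2 = 304
x1_2 = 264
y1_2 = 376
x_3 = 296
y_3 = 184
r_3 = 16
x2_4 = 120
y2_4 = 368
x0_5 = 72
x_6 = 464
y_6 = 288
x1_7 = 360
y1_7 = 272
x0_8 = 296
y0_8 = 408
x_9 = 448
y_9 = 96
r_9 = 56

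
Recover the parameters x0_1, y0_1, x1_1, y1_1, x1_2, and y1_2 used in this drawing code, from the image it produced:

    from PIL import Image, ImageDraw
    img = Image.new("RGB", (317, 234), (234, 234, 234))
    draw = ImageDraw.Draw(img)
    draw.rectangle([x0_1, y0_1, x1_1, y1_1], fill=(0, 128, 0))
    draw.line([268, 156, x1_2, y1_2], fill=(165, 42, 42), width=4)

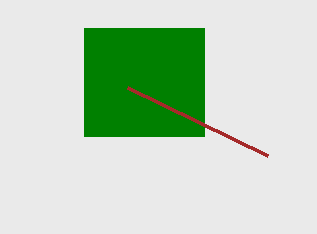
x0_1 = 84
y0_1 = 28
x1_1 = 204
y1_1 = 136
x1_2 = 128
y1_2 = 88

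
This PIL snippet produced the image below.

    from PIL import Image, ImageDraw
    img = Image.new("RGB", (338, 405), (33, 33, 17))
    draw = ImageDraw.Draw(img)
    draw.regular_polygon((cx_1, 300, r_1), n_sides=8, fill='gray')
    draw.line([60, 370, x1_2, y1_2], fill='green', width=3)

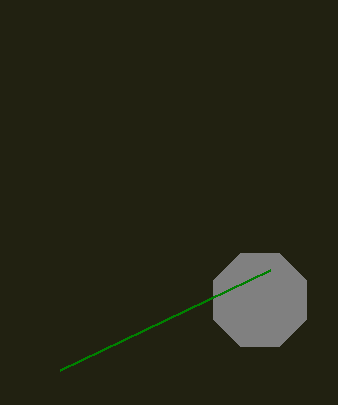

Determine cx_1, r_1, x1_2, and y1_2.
cx_1 = 260; r_1 = 50; x1_2 = 270; y1_2 = 270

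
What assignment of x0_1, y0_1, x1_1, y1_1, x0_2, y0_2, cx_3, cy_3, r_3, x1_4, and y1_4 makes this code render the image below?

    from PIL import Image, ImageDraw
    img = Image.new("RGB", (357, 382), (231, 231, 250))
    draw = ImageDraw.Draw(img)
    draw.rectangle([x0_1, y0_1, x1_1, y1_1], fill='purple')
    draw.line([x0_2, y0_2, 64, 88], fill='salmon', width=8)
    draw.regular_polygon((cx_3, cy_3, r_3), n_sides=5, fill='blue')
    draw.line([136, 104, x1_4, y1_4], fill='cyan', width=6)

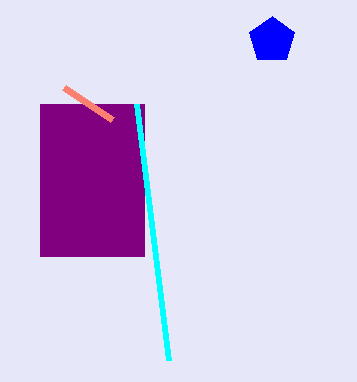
x0_1 = 40
y0_1 = 104
x1_1 = 144
y1_1 = 256
x0_2 = 112
y0_2 = 120
cx_3 = 272
cy_3 = 40
r_3 = 24
x1_4 = 168
y1_4 = 360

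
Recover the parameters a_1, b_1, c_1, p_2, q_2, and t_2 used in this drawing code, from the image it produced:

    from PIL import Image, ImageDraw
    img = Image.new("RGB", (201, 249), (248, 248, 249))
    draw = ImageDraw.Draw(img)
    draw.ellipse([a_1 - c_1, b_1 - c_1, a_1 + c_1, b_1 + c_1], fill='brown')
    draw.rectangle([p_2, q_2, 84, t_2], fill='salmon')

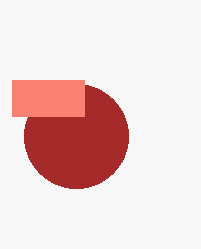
a_1 = 76, b_1 = 136, c_1 = 52, p_2 = 12, q_2 = 80, t_2 = 116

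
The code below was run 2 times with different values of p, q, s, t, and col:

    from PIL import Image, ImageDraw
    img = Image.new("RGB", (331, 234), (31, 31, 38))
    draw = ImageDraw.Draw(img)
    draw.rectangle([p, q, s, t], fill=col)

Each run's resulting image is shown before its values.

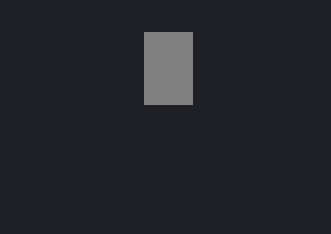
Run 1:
p = 144, q = 32, s = 192, t = 104, col = 'gray'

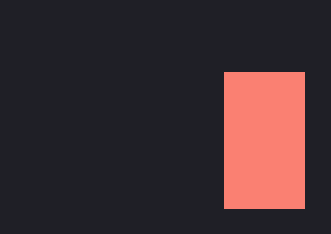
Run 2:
p = 224, q = 72, s = 304, t = 208, col = 'salmon'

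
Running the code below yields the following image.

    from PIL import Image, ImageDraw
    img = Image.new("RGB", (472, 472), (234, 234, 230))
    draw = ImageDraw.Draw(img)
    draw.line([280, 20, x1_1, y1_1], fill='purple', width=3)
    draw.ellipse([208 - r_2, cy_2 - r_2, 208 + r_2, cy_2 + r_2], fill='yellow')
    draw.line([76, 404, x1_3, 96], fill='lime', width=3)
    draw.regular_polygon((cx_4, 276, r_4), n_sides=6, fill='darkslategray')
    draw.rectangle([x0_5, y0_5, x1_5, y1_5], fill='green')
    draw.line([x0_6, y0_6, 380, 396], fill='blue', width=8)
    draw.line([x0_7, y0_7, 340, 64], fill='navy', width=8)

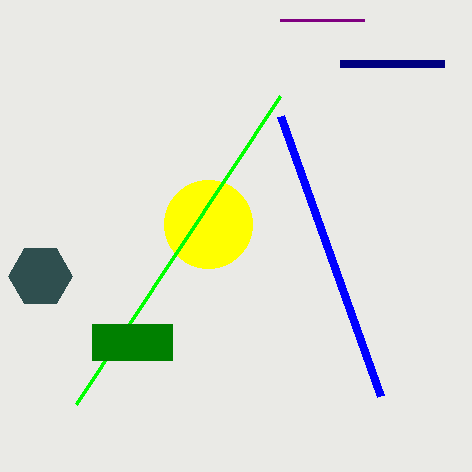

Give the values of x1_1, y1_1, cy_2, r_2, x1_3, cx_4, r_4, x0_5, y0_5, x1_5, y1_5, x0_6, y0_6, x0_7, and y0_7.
x1_1 = 364, y1_1 = 20, cy_2 = 224, r_2 = 44, x1_3 = 280, cx_4 = 40, r_4 = 32, x0_5 = 92, y0_5 = 324, x1_5 = 172, y1_5 = 360, x0_6 = 280, y0_6 = 116, x0_7 = 444, y0_7 = 64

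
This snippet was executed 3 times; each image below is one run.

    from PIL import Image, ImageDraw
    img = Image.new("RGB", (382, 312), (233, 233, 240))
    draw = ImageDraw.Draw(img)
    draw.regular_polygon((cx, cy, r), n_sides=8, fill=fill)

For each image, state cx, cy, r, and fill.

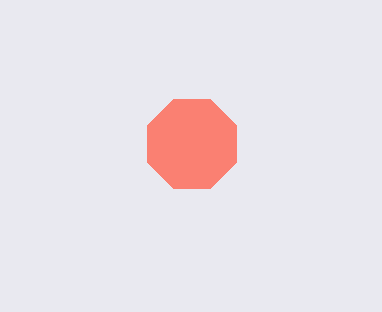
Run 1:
cx = 192, cy = 144, r = 48, fill = 'salmon'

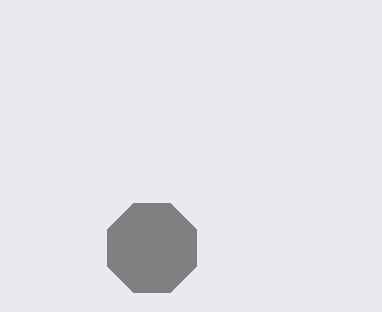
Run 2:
cx = 152
cy = 248
r = 48
fill = 'gray'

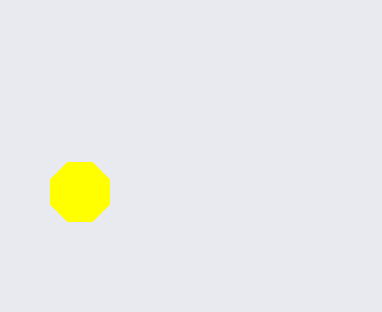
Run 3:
cx = 80, cy = 192, r = 32, fill = 'yellow'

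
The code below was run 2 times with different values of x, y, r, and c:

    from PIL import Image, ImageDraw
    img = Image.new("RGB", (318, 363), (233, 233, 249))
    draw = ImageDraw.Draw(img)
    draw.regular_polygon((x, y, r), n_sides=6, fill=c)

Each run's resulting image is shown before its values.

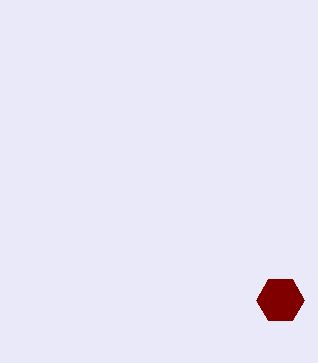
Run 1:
x = 280; y = 300; r = 24; c = 'maroon'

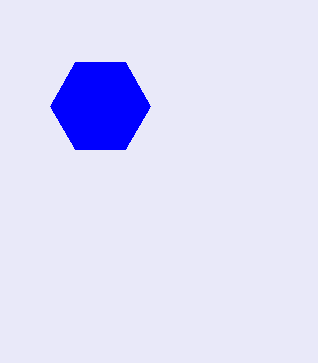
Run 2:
x = 100; y = 106; r = 50; c = 'blue'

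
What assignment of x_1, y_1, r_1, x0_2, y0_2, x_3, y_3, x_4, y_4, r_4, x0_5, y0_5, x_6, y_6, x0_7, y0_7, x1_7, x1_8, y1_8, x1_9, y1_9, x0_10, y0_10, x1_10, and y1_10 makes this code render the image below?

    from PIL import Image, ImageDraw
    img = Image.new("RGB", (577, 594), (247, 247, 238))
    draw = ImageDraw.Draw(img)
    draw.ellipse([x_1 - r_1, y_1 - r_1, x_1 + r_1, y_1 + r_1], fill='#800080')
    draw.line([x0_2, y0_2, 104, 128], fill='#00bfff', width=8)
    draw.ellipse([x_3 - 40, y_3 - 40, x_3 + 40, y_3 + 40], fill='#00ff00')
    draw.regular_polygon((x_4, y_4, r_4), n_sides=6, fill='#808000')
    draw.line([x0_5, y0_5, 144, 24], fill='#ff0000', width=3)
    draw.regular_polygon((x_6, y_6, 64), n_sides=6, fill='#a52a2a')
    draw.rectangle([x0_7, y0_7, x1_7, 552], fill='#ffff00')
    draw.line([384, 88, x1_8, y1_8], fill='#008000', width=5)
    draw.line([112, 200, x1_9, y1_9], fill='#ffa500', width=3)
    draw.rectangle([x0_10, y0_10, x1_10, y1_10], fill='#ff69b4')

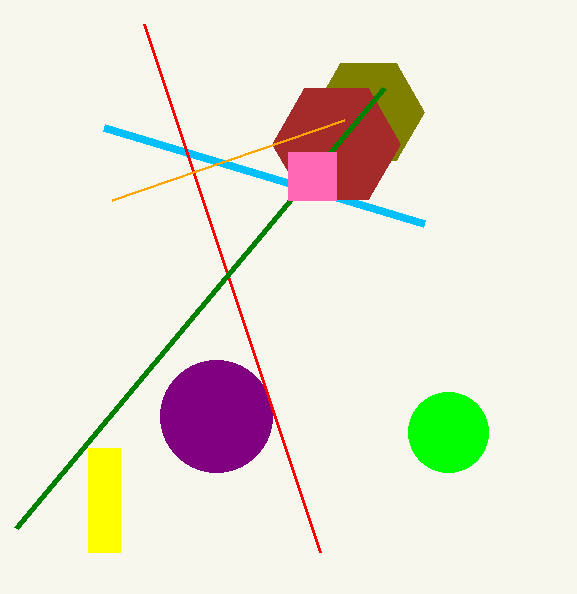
x_1 = 216
y_1 = 416
r_1 = 56
x0_2 = 424
y0_2 = 224
x_3 = 448
y_3 = 432
x_4 = 368
y_4 = 112
r_4 = 56
x0_5 = 320
y0_5 = 552
x_6 = 336
y_6 = 144
x0_7 = 88
y0_7 = 448
x1_7 = 120
x1_8 = 16
y1_8 = 528
x1_9 = 344
y1_9 = 120
x0_10 = 288
y0_10 = 152
x1_10 = 336
y1_10 = 200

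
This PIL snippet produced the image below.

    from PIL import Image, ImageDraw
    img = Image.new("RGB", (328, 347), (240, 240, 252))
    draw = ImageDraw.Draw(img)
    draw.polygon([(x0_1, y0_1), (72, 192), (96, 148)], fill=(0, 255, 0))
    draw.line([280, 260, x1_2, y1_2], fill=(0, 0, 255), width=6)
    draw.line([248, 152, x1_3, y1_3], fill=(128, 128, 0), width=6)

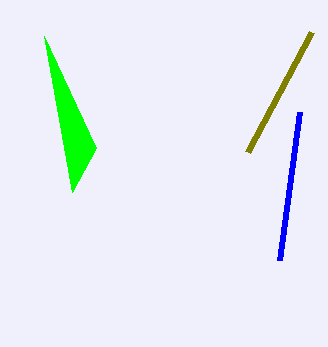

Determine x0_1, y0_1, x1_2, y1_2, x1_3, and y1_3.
x0_1 = 44; y0_1 = 36; x1_2 = 300; y1_2 = 112; x1_3 = 312; y1_3 = 32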